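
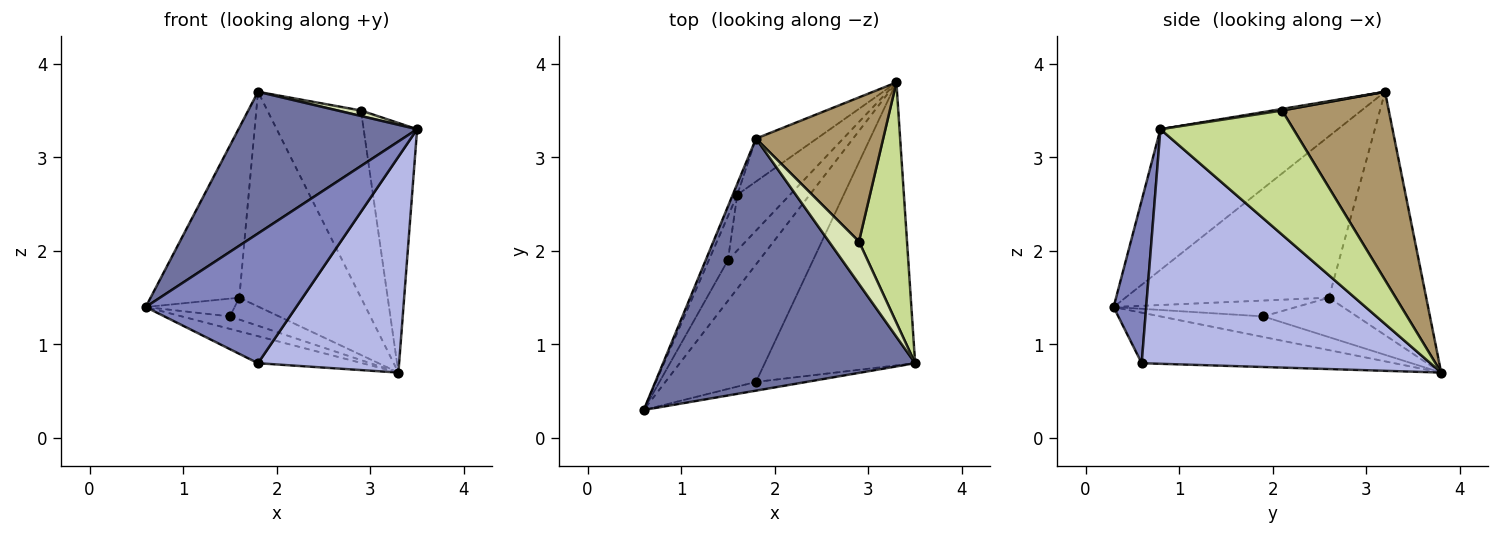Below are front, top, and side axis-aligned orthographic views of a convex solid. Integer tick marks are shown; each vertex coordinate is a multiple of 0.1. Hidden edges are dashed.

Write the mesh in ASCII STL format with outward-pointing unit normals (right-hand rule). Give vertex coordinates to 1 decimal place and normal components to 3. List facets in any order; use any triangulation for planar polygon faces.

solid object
 facet normal -0.438 -0.441 0.784
  outer loop
   vertex 1.8 3.2 3.7
   vertex 0.6 0.3 1.4
   vertex 3.5 0.8 3.3
  endloop
 endfacet
 facet normal 0.211 -0.975 -0.066
  outer loop
   vertex 1.8 0.6 0.8
   vertex 3.5 0.8 3.3
   vertex 0.6 0.3 1.4
  endloop
 endfacet
 facet normal -0.477 0.197 -0.856
  outer loop
   vertex 1.8 0.6 0.8
   vertex 0.6 0.3 1.4
   vertex 3.3 3.8 0.7
  endloop
 endfacet
 facet normal 0.779 -0.381 -0.499
  outer loop
   vertex 1.8 0.6 0.8
   vertex 3.3 3.8 0.7
   vertex 3.5 0.8 3.3
  endloop
 endfacet
 facet normal -0.916 0.400 -0.026
  outer loop
   vertex 1.6 2.6 1.5
   vertex 0.6 0.3 1.4
   vertex 1.8 3.2 3.7
  endloop
 endfacet
 facet normal -0.617 0.772 -0.154
  outer loop
   vertex 1.6 2.6 1.5
   vertex 1.8 3.2 3.7
   vertex 3.3 3.8 0.7
  endloop
 endfacet
 facet normal 0.873 0.351 0.338
  outer loop
   vertex 2.9 2.1 3.5
   vertex 3.5 0.8 3.3
   vertex 3.3 3.8 0.7
  endloop
 endfacet
 facet normal 0.051 -0.129 0.990
  outer loop
   vertex 2.9 2.1 3.5
   vertex 1.8 3.2 3.7
   vertex 3.5 0.8 3.3
  endloop
 endfacet
 facet normal 0.670 0.588 0.453
  outer loop
   vertex 2.9 2.1 3.5
   vertex 3.3 3.8 0.7
   vertex 1.8 3.2 3.7
  endloop
 endfacet
 facet normal -0.532 0.249 -0.809
  outer loop
   vertex 1.5 1.9 1.3
   vertex 3.3 3.8 0.7
   vertex 0.6 0.3 1.4
  endloop
 endfacet
 facet normal -0.610 0.297 -0.735
  outer loop
   vertex 1.5 1.9 1.3
   vertex 0.6 0.3 1.4
   vertex 1.6 2.6 1.5
  endloop
 endfacet
 facet normal -0.571 0.300 -0.764
  outer loop
   vertex 1.5 1.9 1.3
   vertex 1.6 2.6 1.5
   vertex 3.3 3.8 0.7
  endloop
 endfacet
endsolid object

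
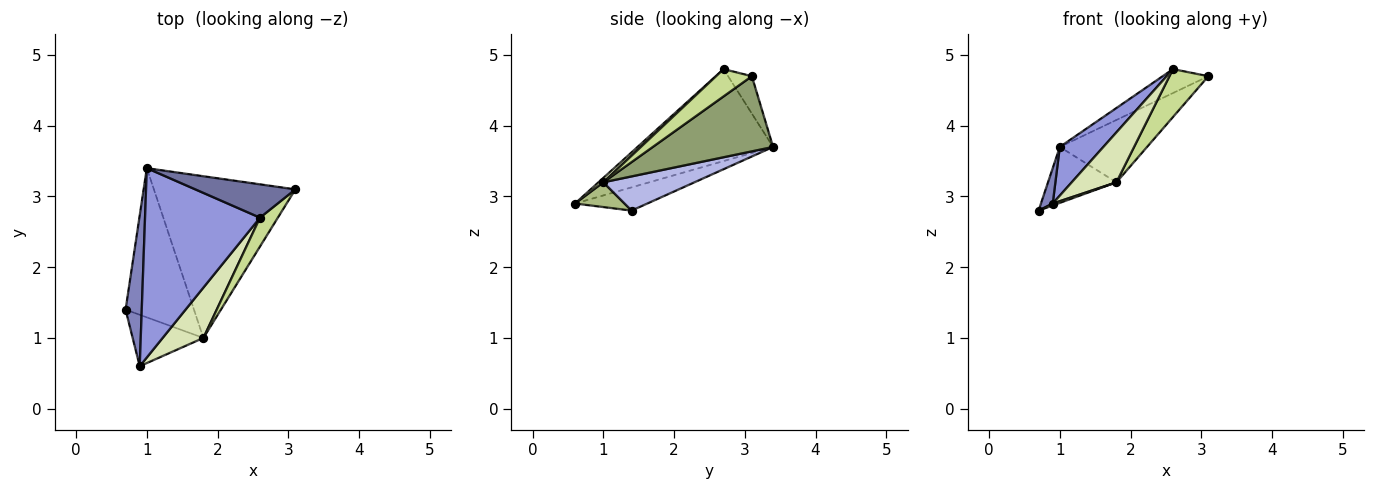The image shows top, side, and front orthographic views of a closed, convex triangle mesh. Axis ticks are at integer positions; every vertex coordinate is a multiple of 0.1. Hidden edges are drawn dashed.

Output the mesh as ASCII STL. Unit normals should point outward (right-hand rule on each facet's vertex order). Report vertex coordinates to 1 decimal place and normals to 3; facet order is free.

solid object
 facet normal -0.291 0.558 0.778
  outer loop
   vertex 2.6 2.7 4.8
   vertex 3.1 3.1 4.7
   vertex 1.0 3.4 3.7
  endloop
 endfacet
 facet normal -0.814 -0.133 0.566
  outer loop
   vertex 0.9 0.6 2.9
   vertex 1.0 3.4 3.7
   vertex 0.7 1.4 2.8
  endloop
 endfacet
 facet normal -0.612 -0.197 0.766
  outer loop
   vertex 0.9 0.6 2.9
   vertex 2.6 2.7 4.8
   vertex 1.0 3.4 3.7
  endloop
 endfacet
 facet normal 0.424 0.318 -0.848
  outer loop
   vertex 1.8 1.0 3.2
   vertex 0.7 1.4 2.8
   vertex 1.0 3.4 3.7
  endloop
 endfacet
 facet normal 0.444 0.322 -0.836
  outer loop
   vertex 1.8 1.0 3.2
   vertex 1.0 3.4 3.7
   vertex 3.1 3.1 4.7
  endloop
 endfacet
 facet normal 0.330 -0.035 -0.943
  outer loop
   vertex 1.8 1.0 3.2
   vertex 0.9 0.6 2.9
   vertex 0.7 1.4 2.8
  endloop
 endfacet
 facet normal 0.619 -0.673 0.405
  outer loop
   vertex 1.8 1.0 3.2
   vertex 3.1 3.1 4.7
   vertex 2.6 2.7 4.8
  endloop
 endfacet
 facet normal 0.076 -0.702 0.708
  outer loop
   vertex 1.8 1.0 3.2
   vertex 2.6 2.7 4.8
   vertex 0.9 0.6 2.9
  endloop
 endfacet
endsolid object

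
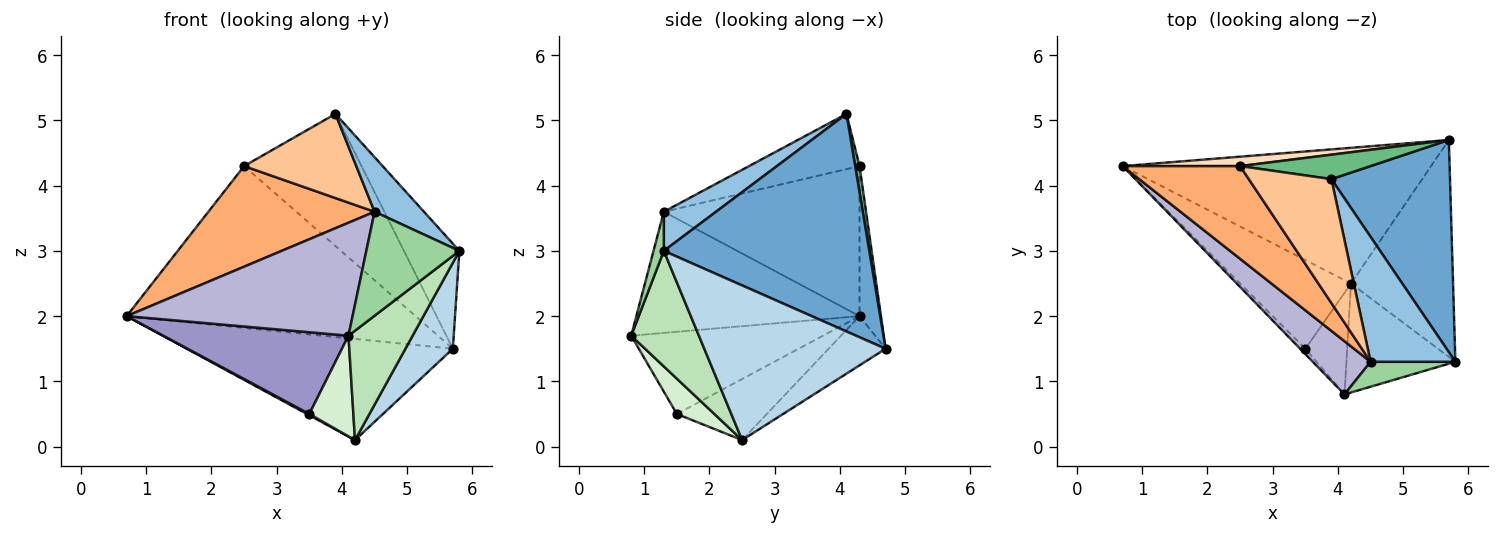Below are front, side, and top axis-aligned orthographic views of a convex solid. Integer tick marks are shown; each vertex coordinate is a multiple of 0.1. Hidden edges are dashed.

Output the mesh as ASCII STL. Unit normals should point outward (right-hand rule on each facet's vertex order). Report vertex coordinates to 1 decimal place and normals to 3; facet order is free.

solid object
 facet normal 0.854 0.231 0.466
  outer loop
   vertex 3.9 4.1 5.1
   vertex 5.8 1.3 3.0
   vertex 5.7 4.7 1.5
  endloop
 endfacet
 facet normal 0.390 -0.369 0.844
  outer loop
   vertex 4.5 1.3 3.6
   vertex 5.8 1.3 3.0
   vertex 3.9 4.1 5.1
  endloop
 endfacet
 facet normal 0.815 -0.213 -0.538
  outer loop
   vertex 4.2 2.5 0.1
   vertex 5.7 4.7 1.5
   vertex 5.8 1.3 3.0
  endloop
 endfacet
 facet normal -0.127 0.593 -0.795
  outer loop
   vertex 4.2 2.5 0.1
   vertex 0.7 4.3 2.0
   vertex 5.7 4.7 1.5
  endloop
 endfacet
 facet normal -0.482 -0.013 -0.876
  outer loop
   vertex 4.2 2.5 0.1
   vertex 3.5 1.5 0.5
   vertex 0.7 4.3 2.0
  endloop
 endfacet
 facet normal -0.655 -0.556 0.512
  outer loop
   vertex 2.5 4.3 4.3
   vertex 0.7 4.3 2.0
   vertex 4.5 1.3 3.6
  endloop
 endfacet
 facet normal -0.484 -0.492 0.724
  outer loop
   vertex 2.5 4.3 4.3
   vertex 4.5 1.3 3.6
   vertex 3.9 4.1 5.1
  endloop
 endfacet
 facet normal -0.074 0.996 0.058
  outer loop
   vertex 2.5 4.3 4.3
   vertex 5.7 4.7 1.5
   vertex 0.7 4.3 2.0
  endloop
 endfacet
 facet normal 0.036 0.983 0.182
  outer loop
   vertex 2.5 4.3 4.3
   vertex 3.9 4.1 5.1
   vertex 5.7 4.7 1.5
  endloop
 endfacet
 facet normal 0.107 -0.967 0.232
  outer loop
   vertex 4.1 0.8 1.7
   vertex 5.8 1.3 3.0
   vertex 4.5 1.3 3.6
  endloop
 endfacet
 facet normal 0.599 -0.567 -0.565
  outer loop
   vertex 4.1 0.8 1.7
   vertex 4.2 2.5 0.1
   vertex 5.8 1.3 3.0
  endloop
 endfacet
 facet normal 0.514 -0.604 -0.609
  outer loop
   vertex 4.1 0.8 1.7
   vertex 3.5 1.5 0.5
   vertex 4.2 2.5 0.1
  endloop
 endfacet
 facet normal -0.718 -0.694 -0.046
  outer loop
   vertex 4.1 0.8 1.7
   vertex 0.7 4.3 2.0
   vertex 3.5 1.5 0.5
  endloop
 endfacet
 facet normal -0.666 -0.675 0.318
  outer loop
   vertex 4.1 0.8 1.7
   vertex 4.5 1.3 3.6
   vertex 0.7 4.3 2.0
  endloop
 endfacet
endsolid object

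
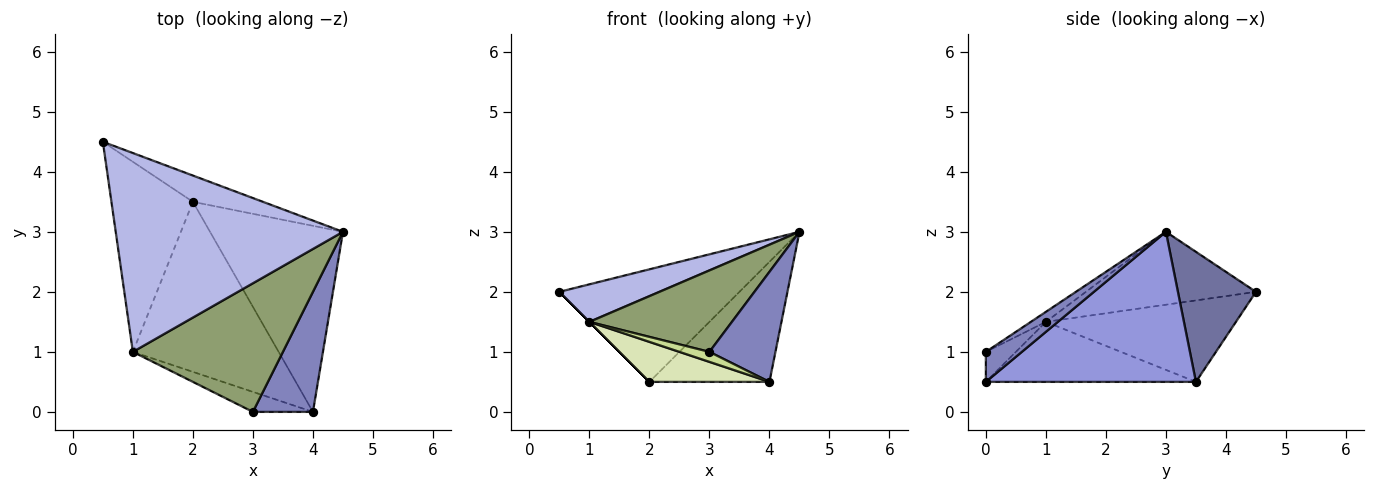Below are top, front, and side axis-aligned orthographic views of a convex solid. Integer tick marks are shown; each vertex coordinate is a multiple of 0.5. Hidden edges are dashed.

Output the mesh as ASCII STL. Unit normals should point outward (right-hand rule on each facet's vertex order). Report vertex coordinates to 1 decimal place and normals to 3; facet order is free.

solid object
 facet normal 0.389 0.897 -0.209
  outer loop
   vertex 2.0 3.5 0.5
   vertex 0.5 4.5 2.0
   vertex 4.5 3.0 3.0
  endloop
 endfacet
 facet normal 0.346 -0.634 0.692
  outer loop
   vertex 4.0 0.0 0.5
   vertex 4.5 3.0 3.0
   vertex 3.0 0.0 1.0
  endloop
 endfacet
 facet normal 0.688 0.393 -0.610
  outer loop
   vertex 4.0 0.0 0.5
   vertex 2.0 3.5 0.5
   vertex 4.5 3.0 3.0
  endloop
 endfacet
 facet normal -0.301 -0.177 0.937
  outer loop
   vertex 1.0 1.0 1.5
   vertex 4.5 3.0 3.0
   vertex 0.5 4.5 2.0
  endloop
 endfacet
 facet normal -0.056 -0.534 0.843
  outer loop
   vertex 1.0 1.0 1.5
   vertex 3.0 0.0 1.0
   vertex 4.5 3.0 3.0
  endloop
 endfacet
 facet normal -0.707 0.000 -0.707
  outer loop
   vertex 1.0 1.0 1.5
   vertex 0.5 4.5 2.0
   vertex 2.0 3.5 0.5
  endloop
 endfacet
 facet normal -0.408 -0.408 -0.816
  outer loop
   vertex 1.0 1.0 1.5
   vertex 4.0 0.0 0.5
   vertex 3.0 0.0 1.0
  endloop
 endfacet
 facet normal -0.372 -0.213 -0.904
  outer loop
   vertex 1.0 1.0 1.5
   vertex 2.0 3.5 0.5
   vertex 4.0 0.0 0.5
  endloop
 endfacet
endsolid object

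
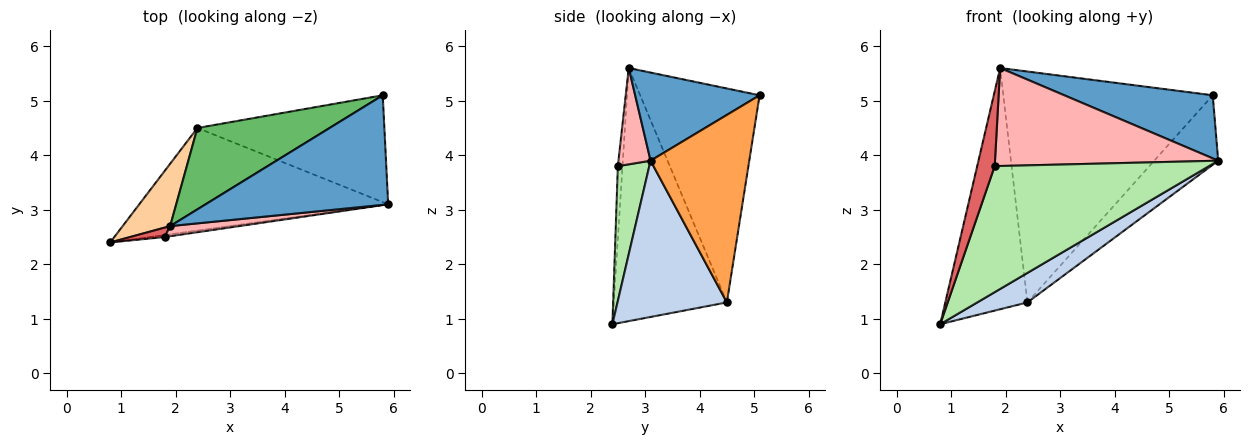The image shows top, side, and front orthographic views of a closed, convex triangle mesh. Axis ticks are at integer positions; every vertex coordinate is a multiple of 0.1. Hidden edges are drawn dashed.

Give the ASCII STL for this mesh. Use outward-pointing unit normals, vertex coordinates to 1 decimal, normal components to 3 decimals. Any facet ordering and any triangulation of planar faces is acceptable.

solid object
 facet normal 0.386 -0.460 0.799
  outer loop
   vertex 1.9 2.7 5.6
   vertex 5.9 3.1 3.9
   vertex 5.8 5.1 5.1
  endloop
 endfacet
 facet normal 0.517 -0.237 -0.823
  outer loop
   vertex 2.4 4.5 1.3
   vertex 5.9 3.1 3.9
   vertex 0.8 2.4 0.9
  endloop
 endfacet
 facet normal 0.644 0.417 -0.642
  outer loop
   vertex 2.4 4.5 1.3
   vertex 5.8 5.1 5.1
   vertex 5.9 3.1 3.9
  endloop
 endfacet
 facet normal -0.800 0.581 0.150
  outer loop
   vertex 2.4 4.5 1.3
   vertex 0.8 2.4 0.9
   vertex 1.9 2.7 5.6
  endloop
 endfacet
 facet normal -0.474 0.831 0.293
  outer loop
   vertex 2.4 4.5 1.3
   vertex 1.9 2.7 5.6
   vertex 5.8 5.1 5.1
  endloop
 endfacet
 facet normal 0.145 -0.989 -0.016
  outer loop
   vertex 1.8 2.5 3.8
   vertex 0.8 2.4 0.9
   vertex 5.9 3.1 3.9
  endloop
 endfacet
 facet normal -0.254 -0.960 0.121
  outer loop
   vertex 1.8 2.5 3.8
   vertex 1.9 2.7 5.6
   vertex 0.8 2.4 0.9
  endloop
 endfacet
 facet normal 0.142 -0.985 0.102
  outer loop
   vertex 1.8 2.5 3.8
   vertex 5.9 3.1 3.9
   vertex 1.9 2.7 5.6
  endloop
 endfacet
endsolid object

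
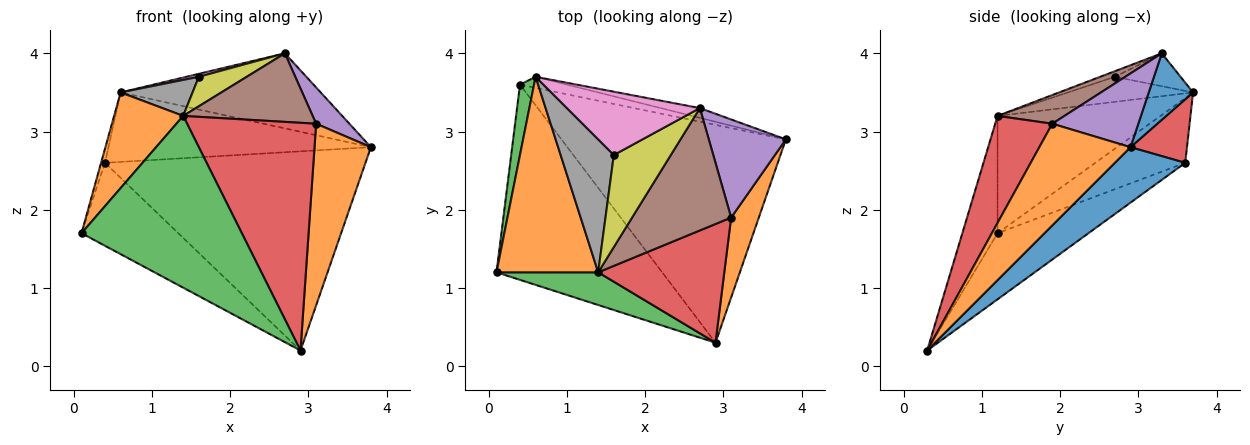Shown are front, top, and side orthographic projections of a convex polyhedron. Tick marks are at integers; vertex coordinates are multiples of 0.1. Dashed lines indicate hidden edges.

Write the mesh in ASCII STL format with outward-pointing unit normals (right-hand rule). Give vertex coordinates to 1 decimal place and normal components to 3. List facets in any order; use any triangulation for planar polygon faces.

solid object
 facet normal 0.215 0.969 -0.126
  outer loop
   vertex 2.7 3.3 4.0
   vertex 3.8 2.9 2.8
   vertex 0.6 3.7 3.5
  endloop
 endfacet
 facet normal -0.720 -0.305 0.624
  outer loop
   vertex 1.4 1.2 3.2
   vertex 0.6 3.7 3.5
   vertex 0.1 1.2 1.7
  endloop
 endfacet
 facet normal -0.976 0.042 0.212
  outer loop
   vertex 0.4 3.6 2.6
   vertex 0.1 1.2 1.7
   vertex 0.6 3.7 3.5
  endloop
 endfacet
 facet normal 0.208 0.966 -0.154
  outer loop
   vertex 0.4 3.6 2.6
   vertex 0.6 3.7 3.5
   vertex 3.8 2.9 2.8
  endloop
 endfacet
 facet normal 0.668 -0.258 0.698
  outer loop
   vertex 3.1 1.9 3.1
   vertex 3.8 2.9 2.8
   vertex 2.7 3.3 4.0
  endloop
 endfacet
 facet normal 0.245 -0.474 0.846
  outer loop
   vertex 3.1 1.9 3.1
   vertex 2.7 3.3 4.0
   vertex 1.4 1.2 3.2
  endloop
 endfacet
 facet normal -0.240 -0.046 0.970
  outer loop
   vertex 1.6 2.7 3.7
   vertex 2.7 3.3 4.0
   vertex 0.6 3.7 3.5
  endloop
 endfacet
 facet normal -0.414 -0.238 0.879
  outer loop
   vertex 1.6 2.7 3.7
   vertex 0.6 3.7 3.5
   vertex 1.4 1.2 3.2
  endloop
 endfacet
 facet normal -0.093 -0.304 0.948
  outer loop
   vertex 1.6 2.7 3.7
   vertex 1.4 1.2 3.2
   vertex 2.7 3.3 4.0
  endloop
 endfacet
 facet normal -0.345 0.367 -0.864
  outer loop
   vertex 2.9 0.3 0.2
   vertex 0.1 1.2 1.7
   vertex 0.4 3.6 2.6
  endloop
 endfacet
 facet normal 0.179 0.664 -0.726
  outer loop
   vertex 2.9 0.3 0.2
   vertex 0.4 3.6 2.6
   vertex 3.8 2.9 2.8
  endloop
 endfacet
 facet normal 0.829 -0.512 0.226
  outer loop
   vertex 2.9 0.3 0.2
   vertex 3.8 2.9 2.8
   vertex 3.1 1.9 3.1
  endloop
 endfacet
 facet normal -0.211 -0.960 0.183
  outer loop
   vertex 2.9 0.3 0.2
   vertex 1.4 1.2 3.2
   vertex 0.1 1.2 1.7
  endloop
 endfacet
 facet normal 0.365 -0.826 0.430
  outer loop
   vertex 2.9 0.3 0.2
   vertex 3.1 1.9 3.1
   vertex 1.4 1.2 3.2
  endloop
 endfacet
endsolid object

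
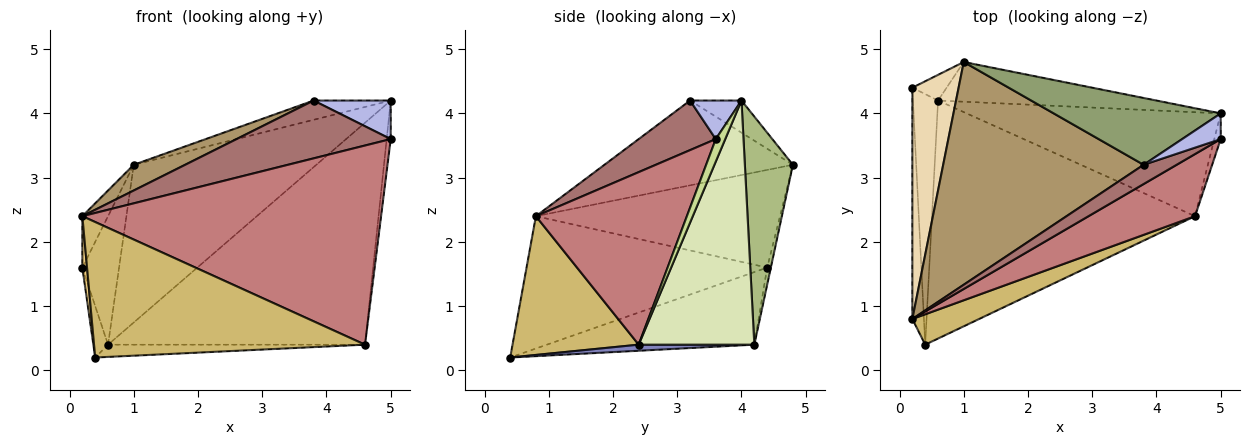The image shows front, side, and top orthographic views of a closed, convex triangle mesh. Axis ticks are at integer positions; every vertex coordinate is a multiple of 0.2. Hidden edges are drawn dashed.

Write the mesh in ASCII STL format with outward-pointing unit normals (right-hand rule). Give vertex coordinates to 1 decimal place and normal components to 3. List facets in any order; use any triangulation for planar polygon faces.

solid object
 facet normal -0.943 0.067 -0.326
  outer loop
   vertex 0.6 4.2 0.4
   vertex 0.4 0.4 0.2
   vertex 0.2 4.4 1.6
  endloop
 endfacet
 facet normal 0.023 0.051 -0.998
  outer loop
   vertex 0.6 4.2 0.4
   vertex 4.6 2.4 0.4
   vertex 0.4 0.4 0.2
  endloop
 endfacet
 facet normal -0.098 0.976 -0.195
  outer loop
   vertex 0.6 4.2 0.4
   vertex 0.2 4.4 1.6
   vertex 1.0 4.8 3.2
  endloop
 endfacet
 facet normal 0.485 -0.728 0.485
  outer loop
   vertex 5.0 4.0 4.2
   vertex 3.8 3.2 4.2
   vertex 5.0 3.6 3.6
  endloop
 endfacet
 facet normal -0.182 0.273 0.945
  outer loop
   vertex 5.0 4.0 4.2
   vertex 1.0 4.8 3.2
   vertex 3.8 3.2 4.2
  endloop
 endfacet
 facet normal 0.247 0.940 -0.237
  outer loop
   vertex 5.0 4.0 4.2
   vertex 0.6 4.2 0.4
   vertex 1.0 4.8 3.2
  endloop
 endfacet
 facet normal 0.889 0.381 -0.254
  outer loop
   vertex 5.0 4.0 4.2
   vertex 5.0 3.6 3.6
   vertex 4.6 2.4 0.4
  endloop
 endfacet
 facet normal 0.377 0.839 -0.393
  outer loop
   vertex 5.0 4.0 4.2
   vertex 4.6 2.4 0.4
   vertex 0.6 4.2 0.4
  endloop
 endfacet
 facet normal -0.387 -0.106 0.916
  outer loop
   vertex 0.2 0.8 2.4
   vertex 3.8 3.2 4.2
   vertex 1.0 4.8 3.2
  endloop
 endfacet
 facet normal 0.414 -0.888 0.199
  outer loop
   vertex 0.2 0.8 2.4
   vertex 0.4 0.4 0.2
   vertex 4.6 2.4 0.4
  endloop
 endfacet
 facet normal -0.996 -0.019 -0.087
  outer loop
   vertex 0.2 0.8 2.4
   vertex 0.2 4.4 1.6
   vertex 0.4 0.4 0.2
  endloop
 endfacet
 facet normal -0.900 0.095 0.426
  outer loop
   vertex 0.2 0.8 2.4
   vertex 1.0 4.8 3.2
   vertex 0.2 4.4 1.6
  endloop
 endfacet
 facet normal 0.429 -0.857 0.286
  outer loop
   vertex 0.2 0.8 2.4
   vertex 5.0 3.6 3.6
   vertex 3.8 3.2 4.2
  endloop
 endfacet
 facet normal 0.435 -0.860 0.268
  outer loop
   vertex 0.2 0.8 2.4
   vertex 4.6 2.4 0.4
   vertex 5.0 3.6 3.6
  endloop
 endfacet
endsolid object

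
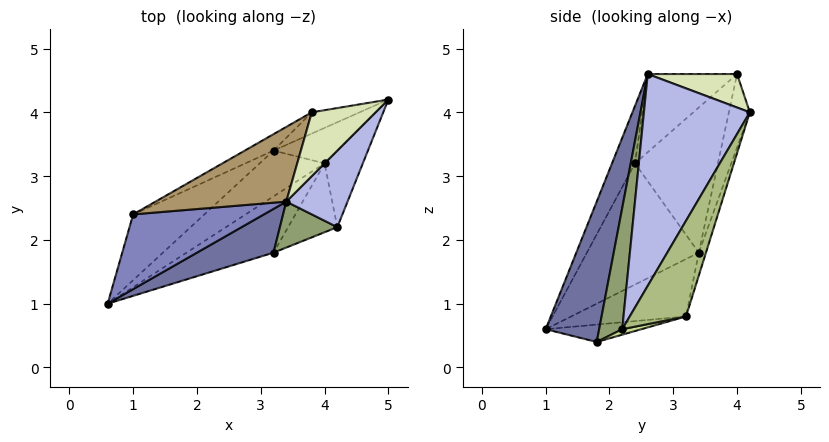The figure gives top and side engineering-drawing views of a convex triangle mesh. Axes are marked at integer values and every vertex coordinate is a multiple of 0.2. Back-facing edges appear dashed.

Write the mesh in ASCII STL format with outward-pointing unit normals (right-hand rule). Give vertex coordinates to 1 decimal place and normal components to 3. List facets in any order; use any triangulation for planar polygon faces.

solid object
 facet normal 0.302 -0.939 0.165
  outer loop
   vertex 3.4 2.6 4.6
   vertex 0.6 1.0 0.6
   vertex 3.2 1.8 0.4
  endloop
 endfacet
 facet normal -0.214 -0.846 0.488
  outer loop
   vertex 1.0 2.4 3.2
   vertex 0.6 1.0 0.6
   vertex 3.4 2.6 4.6
  endloop
 endfacet
 facet normal -0.183 0.365 -0.913
  outer loop
   vertex 4.0 3.2 0.8
   vertex 3.2 1.8 0.4
   vertex 0.6 1.0 0.6
  endloop
 endfacet
 facet normal 0.730 -0.651 0.211
  outer loop
   vertex 4.2 2.2 0.6
   vertex 5.0 4.2 4.0
   vertex 3.4 2.6 4.6
  endloop
 endfacet
 facet normal 0.339 -0.927 0.160
  outer loop
   vertex 4.2 2.2 0.6
   vertex 3.4 2.6 4.6
   vertex 3.2 1.8 0.4
  endloop
 endfacet
 facet normal 0.899 0.252 -0.359
  outer loop
   vertex 4.2 2.2 0.6
   vertex 4.0 3.2 0.8
   vertex 5.0 4.2 4.0
  endloop
 endfacet
 facet normal 0.108 0.216 -0.970
  outer loop
   vertex 4.2 2.2 0.6
   vertex 3.2 1.8 0.4
   vertex 4.0 3.2 0.8
  endloop
 endfacet
 facet normal 0.461 -0.132 0.878
  outer loop
   vertex 3.8 4.0 4.6
   vertex 3.4 2.6 4.6
   vertex 5.0 4.2 4.0
  endloop
 endfacet
 facet normal -0.508 0.145 0.849
  outer loop
   vertex 3.8 4.0 4.6
   vertex 1.0 2.4 3.2
   vertex 3.4 2.6 4.6
  endloop
 endfacet
 facet normal -0.459 0.884 -0.091
  outer loop
   vertex 3.2 3.4 1.8
   vertex 1.0 2.4 3.2
   vertex 3.8 4.0 4.6
  endloop
 endfacet
 facet normal -0.555 0.765 -0.326
  outer loop
   vertex 3.2 3.4 1.8
   vertex 0.6 1.0 0.6
   vertex 1.0 2.4 3.2
  endloop
 endfacet
 facet normal -0.448 0.738 -0.506
  outer loop
   vertex 3.2 3.4 1.8
   vertex 4.0 3.2 0.8
   vertex 0.6 1.0 0.6
  endloop
 endfacet
 facet normal -0.097 0.958 -0.269
  outer loop
   vertex 3.2 3.4 1.8
   vertex 5.0 4.2 4.0
   vertex 4.0 3.2 0.8
  endloop
 endfacet
 facet normal -0.237 0.959 -0.155
  outer loop
   vertex 3.2 3.4 1.8
   vertex 3.8 4.0 4.6
   vertex 5.0 4.2 4.0
  endloop
 endfacet
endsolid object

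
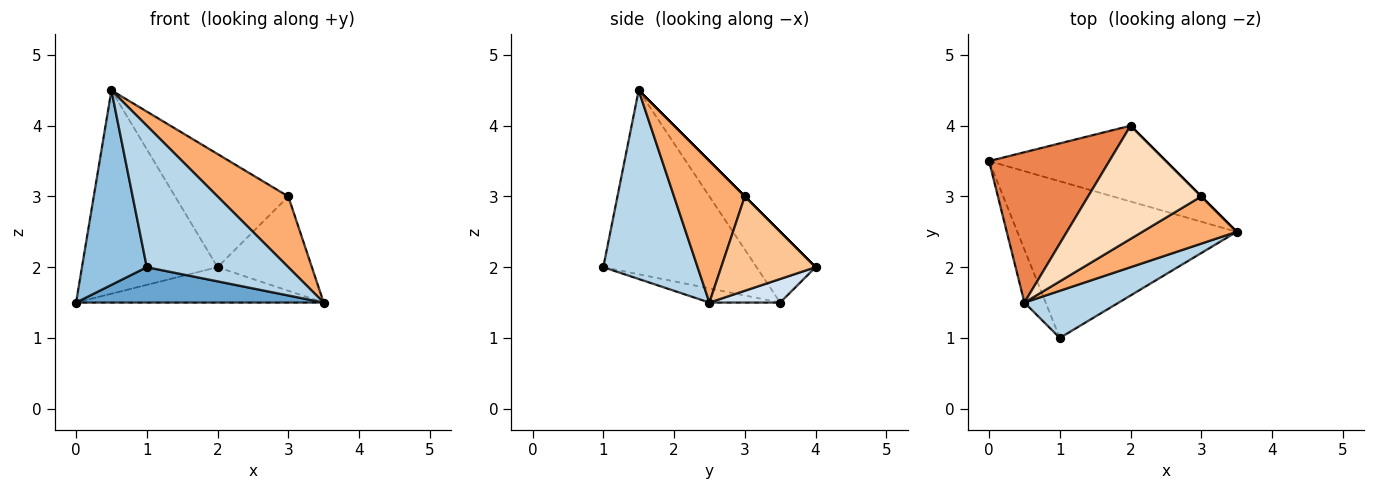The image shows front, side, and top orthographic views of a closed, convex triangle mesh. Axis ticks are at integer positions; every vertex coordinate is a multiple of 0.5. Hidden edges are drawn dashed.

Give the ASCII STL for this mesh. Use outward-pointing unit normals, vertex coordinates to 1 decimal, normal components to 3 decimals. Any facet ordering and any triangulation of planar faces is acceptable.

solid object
 facet normal -0.063 -0.220 -0.974
  outer loop
   vertex 1.0 1.0 2.0
   vertex 0.0 3.5 1.5
   vertex 3.5 2.5 1.5
  endloop
 endfacet
 facet normal -0.916 -0.387 -0.106
  outer loop
   vertex 0.5 1.5 4.5
   vertex 0.0 3.5 1.5
   vertex 1.0 1.0 2.0
  endloop
 endfacet
 facet normal 0.535 -0.802 0.267
  outer loop
   vertex 0.5 1.5 4.5
   vertex 1.0 1.0 2.0
   vertex 3.5 2.5 1.5
  endloop
 endfacet
 facet normal 0.120 0.420 -0.900
  outer loop
   vertex 2.0 4.0 2.0
   vertex 3.5 2.5 1.5
   vertex 0.0 3.5 1.5
  endloop
 endfacet
 facet normal -0.330 0.759 0.561
  outer loop
   vertex 2.0 4.0 2.0
   vertex 0.0 3.5 1.5
   vertex 0.5 1.5 4.5
  endloop
 endfacet
 facet normal 0.640 -0.640 0.426
  outer loop
   vertex 3.0 3.0 3.0
   vertex 0.5 1.5 4.5
   vertex 3.5 2.5 1.5
  endloop
 endfacet
 facet normal 0.707 0.707 0.000
  outer loop
   vertex 3.0 3.0 3.0
   vertex 3.5 2.5 1.5
   vertex 2.0 4.0 2.0
  endloop
 endfacet
 facet normal 0.000 0.707 0.707
  outer loop
   vertex 3.0 3.0 3.0
   vertex 2.0 4.0 2.0
   vertex 0.5 1.5 4.5
  endloop
 endfacet
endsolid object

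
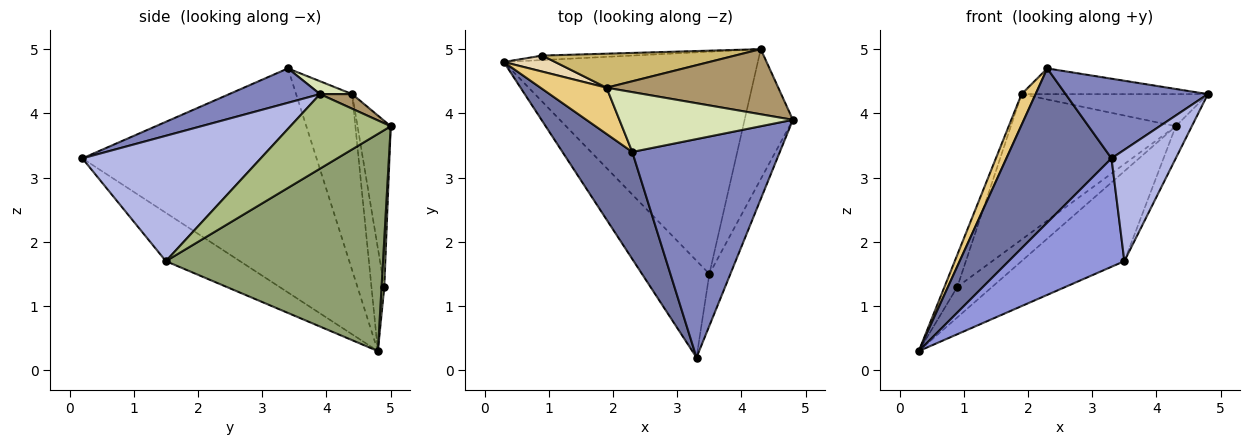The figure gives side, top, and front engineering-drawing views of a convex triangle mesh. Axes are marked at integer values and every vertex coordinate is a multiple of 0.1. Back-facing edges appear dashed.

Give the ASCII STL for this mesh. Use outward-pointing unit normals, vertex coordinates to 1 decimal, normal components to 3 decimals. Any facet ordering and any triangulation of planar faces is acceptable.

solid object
 facet normal -0.878 -0.394 0.274
  outer loop
   vertex 2.3 3.4 4.7
   vertex 0.3 4.8 0.3
   vertex 3.3 0.2 3.3
  endloop
 endfacet
 facet normal 0.214 -0.335 0.918
  outer loop
   vertex 2.3 3.4 4.7
   vertex 3.3 0.2 3.3
   vertex 4.8 3.9 4.3
  endloop
 endfacet
 facet normal -0.431 -0.673 -0.601
  outer loop
   vertex 3.5 1.5 1.7
   vertex 3.3 0.2 3.3
   vertex 0.3 4.8 0.3
  endloop
 endfacet
 facet normal 0.929 -0.335 -0.156
  outer loop
   vertex 3.5 1.5 1.7
   vertex 4.8 3.9 4.3
   vertex 3.3 0.2 3.3
  endloop
 endfacet
 facet normal 0.621 0.294 -0.727
  outer loop
   vertex 4.3 5.0 3.8
   vertex 3.5 1.5 1.7
   vertex 0.3 4.8 0.3
  endloop
 endfacet
 facet normal 0.832 0.133 -0.539
  outer loop
   vertex 4.3 5.0 3.8
   vertex 4.8 3.9 4.3
   vertex 3.5 1.5 1.7
  endloop
 endfacet
 facet normal 0.078 0.986 -0.145
  outer loop
   vertex 0.9 4.9 1.3
   vertex 4.3 5.0 3.8
   vertex 0.3 4.8 0.3
  endloop
 endfacet
 facet normal 0.068 0.394 0.917
  outer loop
   vertex 1.9 4.4 4.3
   vertex 2.3 3.4 4.7
   vertex 4.8 3.9 4.3
  endloop
 endfacet
 facet normal 0.076 0.441 0.894
  outer loop
   vertex 1.9 4.4 4.3
   vertex 4.8 3.9 4.3
   vertex 4.3 5.0 3.8
  endloop
 endfacet
 facet normal -0.192 0.956 0.223
  outer loop
   vertex 1.9 4.4 4.3
   vertex 4.3 5.0 3.8
   vertex 0.9 4.9 1.3
  endloop
 endfacet
 facet normal -0.912 -0.228 0.342
  outer loop
   vertex 1.9 4.4 4.3
   vertex 0.3 4.8 0.3
   vertex 2.3 3.4 4.7
  endloop
 endfacet
 facet normal -0.667 0.667 0.333
  outer loop
   vertex 1.9 4.4 4.3
   vertex 0.9 4.9 1.3
   vertex 0.3 4.8 0.3
  endloop
 endfacet
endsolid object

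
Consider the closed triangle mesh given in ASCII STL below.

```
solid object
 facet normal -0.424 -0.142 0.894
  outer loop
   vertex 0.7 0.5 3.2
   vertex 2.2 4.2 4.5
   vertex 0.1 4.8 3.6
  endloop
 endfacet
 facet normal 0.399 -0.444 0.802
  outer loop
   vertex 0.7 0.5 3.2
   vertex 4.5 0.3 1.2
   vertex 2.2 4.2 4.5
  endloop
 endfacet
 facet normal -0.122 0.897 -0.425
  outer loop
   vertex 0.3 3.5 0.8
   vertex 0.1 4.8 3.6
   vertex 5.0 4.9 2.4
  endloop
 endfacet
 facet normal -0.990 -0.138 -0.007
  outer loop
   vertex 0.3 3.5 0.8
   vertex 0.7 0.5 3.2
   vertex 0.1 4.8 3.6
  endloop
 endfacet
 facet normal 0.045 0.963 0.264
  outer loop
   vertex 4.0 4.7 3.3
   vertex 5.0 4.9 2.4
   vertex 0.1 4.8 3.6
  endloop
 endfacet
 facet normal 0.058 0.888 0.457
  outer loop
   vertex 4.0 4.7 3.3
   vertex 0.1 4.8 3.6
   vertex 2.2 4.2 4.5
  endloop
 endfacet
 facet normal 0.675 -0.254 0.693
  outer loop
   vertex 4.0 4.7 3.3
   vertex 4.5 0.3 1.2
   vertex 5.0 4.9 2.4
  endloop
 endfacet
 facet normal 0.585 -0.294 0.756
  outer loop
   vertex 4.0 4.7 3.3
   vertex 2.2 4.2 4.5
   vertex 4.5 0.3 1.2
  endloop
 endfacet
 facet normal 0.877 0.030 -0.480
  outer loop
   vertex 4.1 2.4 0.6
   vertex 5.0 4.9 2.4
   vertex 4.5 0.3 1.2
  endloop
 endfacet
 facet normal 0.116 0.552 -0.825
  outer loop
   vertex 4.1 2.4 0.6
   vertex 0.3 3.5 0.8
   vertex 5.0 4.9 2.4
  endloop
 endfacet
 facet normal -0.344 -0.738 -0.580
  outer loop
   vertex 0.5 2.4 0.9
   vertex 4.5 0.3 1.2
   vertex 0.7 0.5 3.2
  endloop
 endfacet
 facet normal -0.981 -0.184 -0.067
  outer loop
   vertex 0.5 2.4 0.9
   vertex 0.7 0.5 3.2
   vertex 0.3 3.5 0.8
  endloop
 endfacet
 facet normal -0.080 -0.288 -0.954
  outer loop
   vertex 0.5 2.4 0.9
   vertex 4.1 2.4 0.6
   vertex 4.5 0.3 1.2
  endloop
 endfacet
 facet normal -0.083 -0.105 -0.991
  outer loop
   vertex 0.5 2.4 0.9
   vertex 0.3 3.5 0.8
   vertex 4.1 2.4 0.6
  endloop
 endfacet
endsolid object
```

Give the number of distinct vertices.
9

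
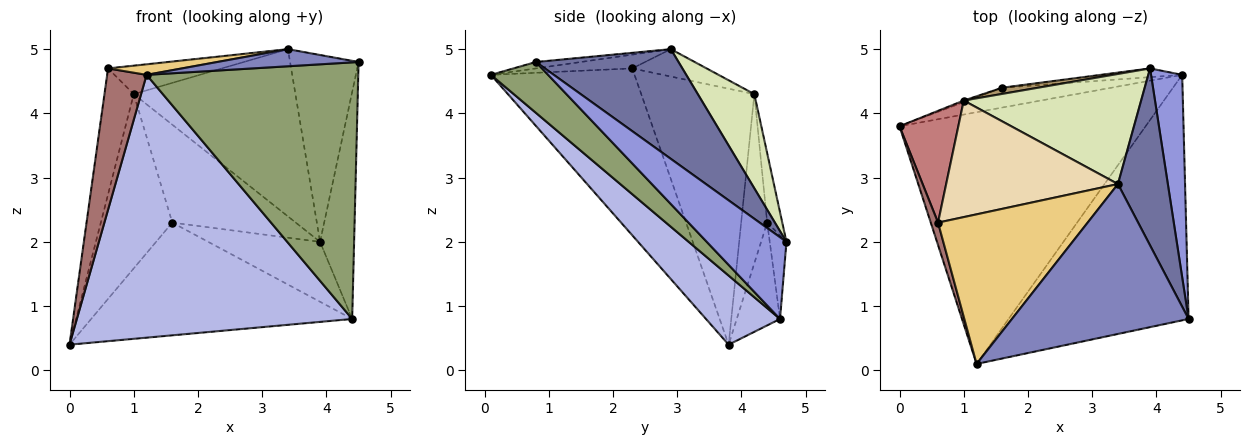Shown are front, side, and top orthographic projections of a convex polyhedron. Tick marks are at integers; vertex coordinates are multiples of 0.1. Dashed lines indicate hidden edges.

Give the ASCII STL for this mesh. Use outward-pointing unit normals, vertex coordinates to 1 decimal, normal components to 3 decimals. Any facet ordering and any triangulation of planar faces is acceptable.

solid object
 facet normal 0.834 0.401 0.379
  outer loop
   vertex 3.4 2.9 5.0
   vertex 4.5 0.8 4.8
   vertex 3.9 4.7 2.0
  endloop
 endfacet
 facet normal -0.036 -0.113 0.993
  outer loop
   vertex 1.2 0.1 4.6
   vertex 4.5 0.8 4.8
   vertex 3.4 2.9 5.0
  endloop
 endfacet
 facet normal 0.868 0.371 0.331
  outer loop
   vertex 4.4 4.6 0.8
   vertex 3.9 4.7 2.0
   vertex 4.5 0.8 4.8
  endloop
 endfacet
 facet normal 0.191 -0.709 -0.679
  outer loop
   vertex 4.4 4.6 0.8
   vertex 1.2 0.1 4.6
   vertex 0.0 3.8 0.4
  endloop
 endfacet
 facet normal 0.192 -0.709 -0.679
  outer loop
   vertex 4.4 4.6 0.8
   vertex 4.5 0.8 4.8
   vertex 1.2 0.1 4.6
  endloop
 endfacet
 facet normal -0.161 0.972 -0.171
  outer loop
   vertex 1.6 4.4 2.3
   vertex 4.4 4.6 0.8
   vertex 0.0 3.8 0.4
  endloop
 endfacet
 facet normal -0.146 0.979 -0.143
  outer loop
   vertex 1.6 4.4 2.3
   vertex 3.9 4.7 2.0
   vertex 4.4 4.6 0.8
  endloop
 endfacet
 facet normal 0.280 0.802 0.528
  outer loop
   vertex 1.0 4.2 4.3
   vertex 3.4 2.9 5.0
   vertex 3.9 4.7 2.0
  endloop
 endfacet
 facet normal -0.121 0.991 0.063
  outer loop
   vertex 1.0 4.2 4.3
   vertex 3.9 4.7 2.0
   vertex 1.6 4.4 2.3
  endloop
 endfacet
 facet normal -0.342 0.940 -0.009
  outer loop
   vertex 1.0 4.2 4.3
   vertex 1.6 4.4 2.3
   vertex 0.0 3.8 0.4
  endloop
 endfacet
 facet normal -0.091 -0.070 0.993
  outer loop
   vertex 0.6 2.3 4.7
   vertex 1.2 0.1 4.6
   vertex 3.4 2.9 5.0
  endloop
 endfacet
 facet normal -0.153 0.234 0.960
  outer loop
   vertex 0.6 2.3 4.7
   vertex 3.4 2.9 5.0
   vertex 1.0 4.2 4.3
  endloop
 endfacet
 facet normal -0.963 -0.265 0.042
  outer loop
   vertex 0.6 2.3 4.7
   vertex 0.0 3.8 0.4
   vertex 1.2 0.1 4.6
  endloop
 endfacet
 facet normal -0.945 0.245 0.217
  outer loop
   vertex 0.6 2.3 4.7
   vertex 1.0 4.2 4.3
   vertex 0.0 3.8 0.4
  endloop
 endfacet
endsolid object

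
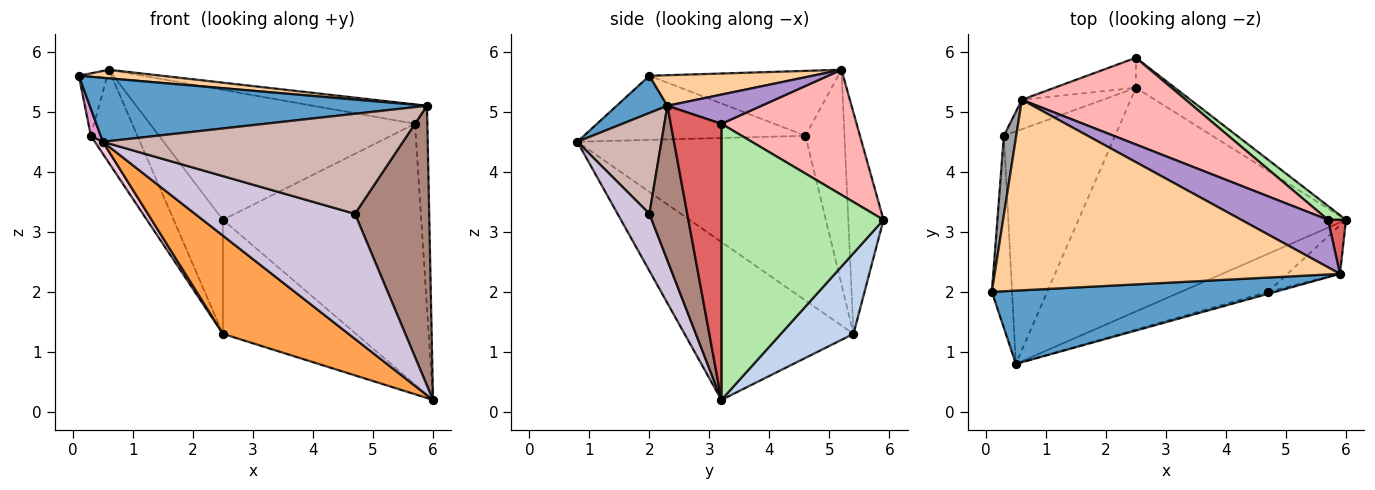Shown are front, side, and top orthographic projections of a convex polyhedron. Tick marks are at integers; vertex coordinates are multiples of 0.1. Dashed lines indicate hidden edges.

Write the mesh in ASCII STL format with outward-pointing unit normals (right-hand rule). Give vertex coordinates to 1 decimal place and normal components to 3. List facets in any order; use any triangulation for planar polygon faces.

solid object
 facet normal 0.098 -0.654 0.750
  outer loop
   vertex 5.9 2.3 5.1
   vertex 0.1 2.0 5.6
   vertex 0.5 0.8 4.5
  endloop
 endfacet
 facet normal 0.467 0.855 -0.225
  outer loop
   vertex 2.5 5.4 1.3
   vertex 2.5 5.9 3.2
   vertex 6.0 3.2 0.2
  endloop
 endfacet
 facet normal -0.475 -0.354 -0.806
  outer loop
   vertex 2.5 5.4 1.3
   vertex 6.0 3.2 0.2
   vertex 0.5 0.8 4.5
  endloop
 endfacet
 facet normal 0.088 -0.045 0.995
  outer loop
   vertex 0.6 5.2 5.7
   vertex 0.1 2.0 5.6
   vertex 5.9 2.3 5.1
  endloop
 endfacet
 facet normal -0.569 0.796 -0.209
  outer loop
   vertex 0.6 5.2 5.7
   vertex 2.5 5.9 3.2
   vertex 2.5 5.4 1.3
  endloop
 endfacet
 facet normal 0.632 0.774 0.041
  outer loop
   vertex 5.7 3.2 4.8
   vertex 6.0 3.2 0.2
   vertex 2.5 5.9 3.2
  endloop
 endfacet
 facet normal 0.970 0.237 0.063
  outer loop
   vertex 5.7 3.2 4.8
   vertex 5.9 2.3 5.1
   vertex 6.0 3.2 0.2
  endloop
 endfacet
 facet normal 0.390 0.766 0.511
  outer loop
   vertex 5.7 3.2 4.8
   vertex 2.5 5.9 3.2
   vertex 0.6 5.2 5.7
  endloop
 endfacet
 facet normal 0.297 0.361 0.884
  outer loop
   vertex 5.7 3.2 4.8
   vertex 0.6 5.2 5.7
   vertex 5.9 2.3 5.1
  endloop
 endfacet
 facet normal 0.187 -0.940 -0.285
  outer loop
   vertex 4.7 2.0 3.3
   vertex 0.5 0.8 4.5
   vertex 6.0 3.2 0.2
  endloop
 endfacet
 facet normal 0.449 -0.880 -0.153
  outer loop
   vertex 4.7 2.0 3.3
   vertex 6.0 3.2 0.2
   vertex 5.9 2.3 5.1
  endloop
 endfacet
 facet normal 0.270 -0.963 -0.019
  outer loop
   vertex 4.7 2.0 3.3
   vertex 5.9 2.3 5.1
   vertex 0.5 0.8 4.5
  endloop
 endfacet
 facet normal -0.953 -0.042 -0.300
  outer loop
   vertex 0.3 4.6 4.6
   vertex 0.5 0.8 4.5
   vertex 0.1 2.0 5.6
  endloop
 endfacet
 facet normal -0.828 -0.029 -0.559
  outer loop
   vertex 0.3 4.6 4.6
   vertex 2.5 5.4 1.3
   vertex 0.5 0.8 4.5
  endloop
 endfacet
 facet normal -0.972 0.146 0.185
  outer loop
   vertex 0.3 4.6 4.6
   vertex 0.1 2.0 5.6
   vertex 0.6 5.2 5.7
  endloop
 endfacet
 facet normal -0.624 0.745 -0.236
  outer loop
   vertex 0.3 4.6 4.6
   vertex 0.6 5.2 5.7
   vertex 2.5 5.4 1.3
  endloop
 endfacet
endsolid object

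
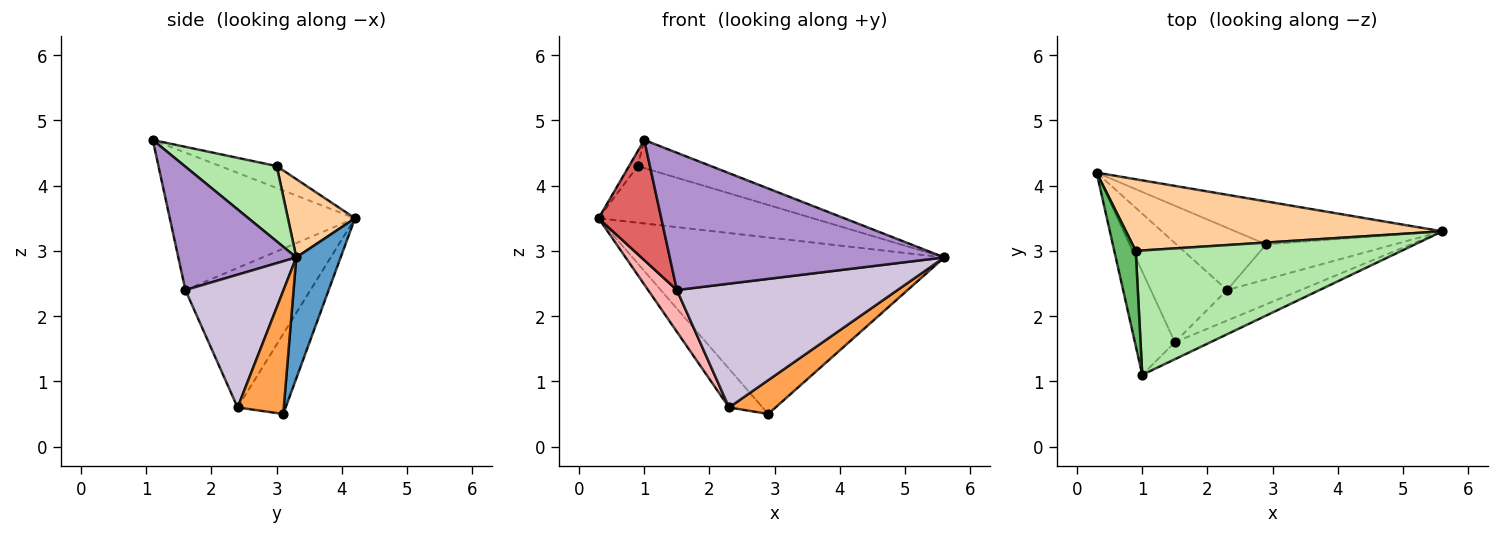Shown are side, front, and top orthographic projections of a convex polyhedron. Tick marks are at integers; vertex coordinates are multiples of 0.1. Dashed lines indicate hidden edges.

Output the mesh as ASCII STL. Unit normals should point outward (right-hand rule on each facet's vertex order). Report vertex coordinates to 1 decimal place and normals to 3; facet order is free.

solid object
 facet normal 0.137 0.962 -0.234
  outer loop
   vertex 2.9 3.1 0.5
   vertex 0.3 4.2 3.5
   vertex 5.6 3.3 2.9
  endloop
 endfacet
 facet normal -0.604 0.421 -0.677
  outer loop
   vertex 2.3 2.4 0.6
   vertex 0.3 4.2 3.5
   vertex 2.9 3.1 0.5
  endloop
 endfacet
 facet normal 0.568 -0.572 -0.592
  outer loop
   vertex 2.3 2.4 0.6
   vertex 2.9 3.1 0.5
   vertex 5.6 3.3 2.9
  endloop
 endfacet
 facet normal 0.191 0.609 0.770
  outer loop
   vertex 0.9 3.0 4.3
   vertex 5.6 3.3 2.9
   vertex 0.3 4.2 3.5
  endloop
 endfacet
 facet normal -0.710 0.109 0.696
  outer loop
   vertex 0.9 3.0 4.3
   vertex 0.3 4.2 3.5
   vertex 1.0 1.1 4.7
  endloop
 endfacet
 facet normal 0.267 0.212 0.940
  outer loop
   vertex 0.9 3.0 4.3
   vertex 1.0 1.1 4.7
   vertex 5.6 3.3 2.9
  endloop
 endfacet
 facet normal -0.913 -0.309 -0.266
  outer loop
   vertex 1.5 1.6 2.4
   vertex 1.0 1.1 4.7
   vertex 0.3 4.2 3.5
  endloop
 endfacet
 facet normal -0.860 -0.198 -0.470
  outer loop
   vertex 1.5 1.6 2.4
   vertex 0.3 4.2 3.5
   vertex 2.3 2.4 0.6
  endloop
 endfacet
 facet normal 0.392 -0.913 -0.113
  outer loop
   vertex 1.5 1.6 2.4
   vertex 5.6 3.3 2.9
   vertex 1.0 1.1 4.7
  endloop
 endfacet
 facet normal 0.396 -0.891 -0.220
  outer loop
   vertex 1.5 1.6 2.4
   vertex 2.3 2.4 0.6
   vertex 5.6 3.3 2.9
  endloop
 endfacet
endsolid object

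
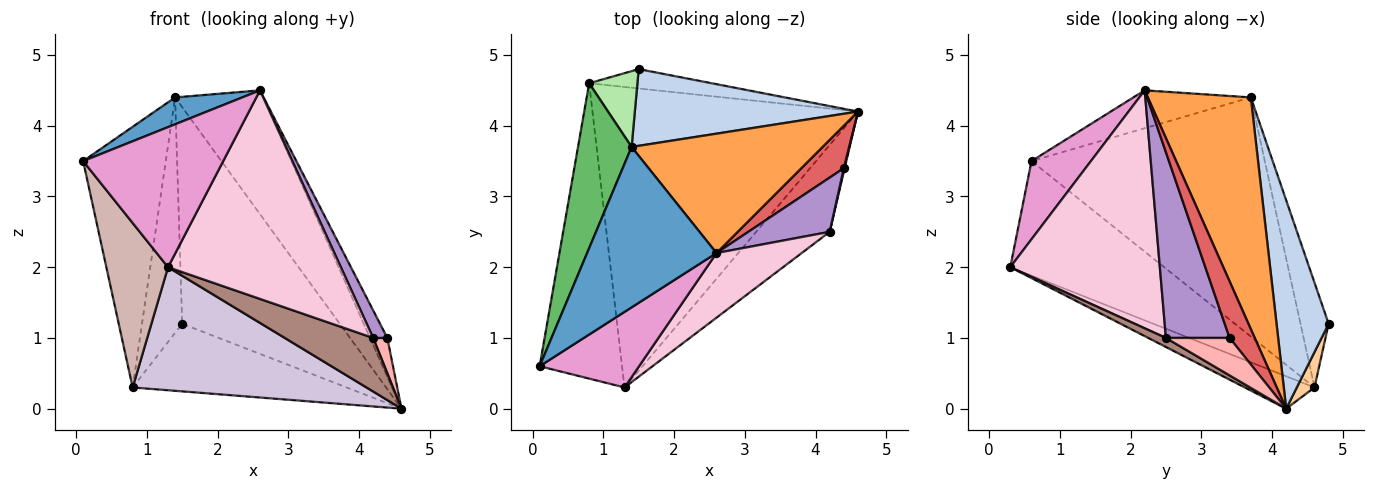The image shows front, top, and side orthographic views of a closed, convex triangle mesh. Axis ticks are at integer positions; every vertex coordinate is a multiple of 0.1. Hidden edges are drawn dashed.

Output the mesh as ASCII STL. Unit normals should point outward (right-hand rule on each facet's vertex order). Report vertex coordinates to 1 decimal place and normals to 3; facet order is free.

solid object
 facet normal -0.277 -0.159 0.948
  outer loop
   vertex 1.4 3.7 4.4
   vertex 0.1 0.6 3.5
   vertex 2.6 2.2 4.5
  endloop
 endfacet
 facet normal 0.298 0.900 0.319
  outer loop
   vertex 1.4 3.7 4.4
   vertex 4.6 4.2 0.0
   vertex 1.5 4.8 1.2
  endloop
 endfacet
 facet normal 0.644 0.551 0.531
  outer loop
   vertex 1.4 3.7 4.4
   vertex 2.6 2.2 4.5
   vertex 4.6 4.2 0.0
  endloop
 endfacet
 facet normal 0.079 0.958 -0.275
  outer loop
   vertex 0.8 4.6 0.3
   vertex 1.5 4.8 1.2
   vertex 4.6 4.2 0.0
  endloop
 endfacet
 facet normal -0.922 0.327 0.207
  outer loop
   vertex 0.8 4.6 0.3
   vertex 0.1 0.6 3.5
   vertex 1.4 3.7 4.4
  endloop
 endfacet
 facet normal -0.554 0.792 0.255
  outer loop
   vertex 0.8 4.6 0.3
   vertex 1.4 3.7 4.4
   vertex 1.5 4.8 1.2
  endloop
 endfacet
 facet normal 0.701 0.482 0.526
  outer loop
   vertex 4.4 3.4 1.0
   vertex 4.6 4.2 0.0
   vertex 2.6 2.2 4.5
  endloop
 endfacet
 facet normal 0.976 -0.217 0.022
  outer loop
   vertex 4.4 3.4 1.0
   vertex 4.2 2.5 1.0
   vertex 4.6 4.2 0.0
  endloop
 endfacet
 facet normal 0.898 -0.199 0.393
  outer loop
   vertex 4.4 3.4 1.0
   vertex 2.6 2.2 4.5
   vertex 4.2 2.5 1.0
  endloop
 endfacet
 facet normal -0.112 -0.377 -0.920
  outer loop
   vertex 1.3 0.3 2.0
   vertex 0.8 4.6 0.3
   vertex 4.6 4.2 0.0
  endloop
 endfacet
 facet normal 0.104 -0.522 -0.846
  outer loop
   vertex 1.3 0.3 2.0
   vertex 4.6 4.2 0.0
   vertex 4.2 2.5 1.0
  endloop
 endfacet
 facet normal -0.772 -0.309 -0.556
  outer loop
   vertex 1.3 0.3 2.0
   vertex 0.1 0.6 3.5
   vertex 0.8 4.6 0.3
  endloop
 endfacet
 facet normal 0.350 -0.825 0.445
  outer loop
   vertex 1.3 0.3 2.0
   vertex 2.6 2.2 4.5
   vertex 0.1 0.6 3.5
  endloop
 endfacet
 facet normal 0.637 -0.736 0.228
  outer loop
   vertex 1.3 0.3 2.0
   vertex 4.2 2.5 1.0
   vertex 2.6 2.2 4.5
  endloop
 endfacet
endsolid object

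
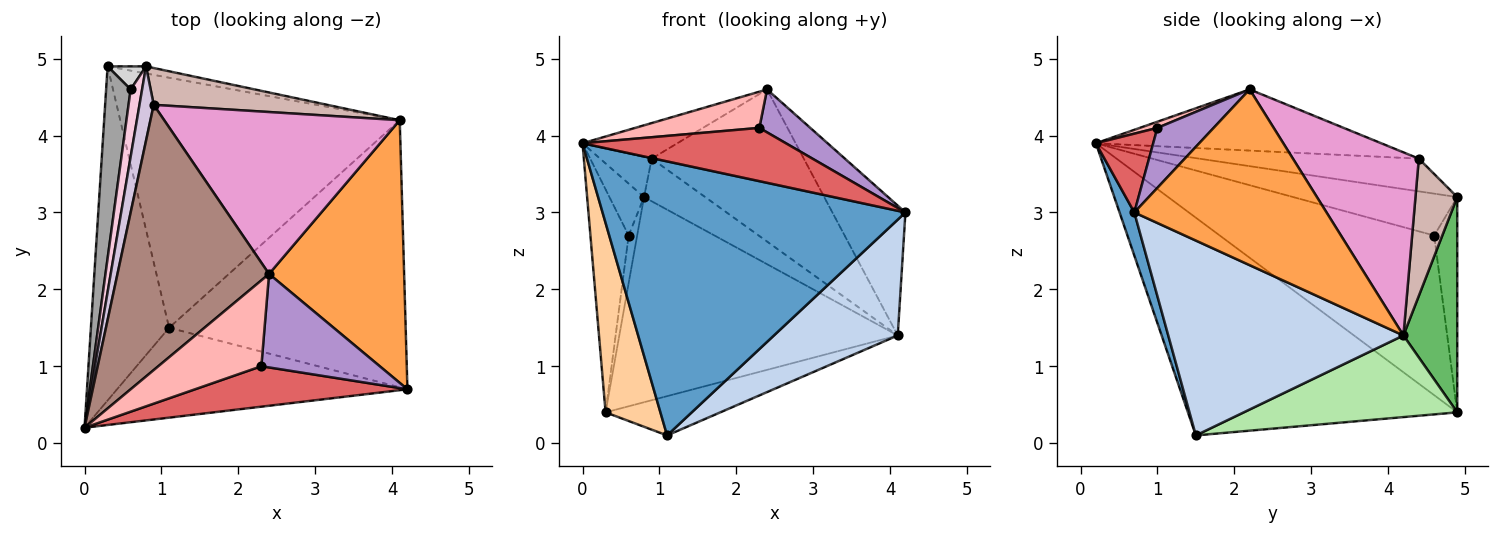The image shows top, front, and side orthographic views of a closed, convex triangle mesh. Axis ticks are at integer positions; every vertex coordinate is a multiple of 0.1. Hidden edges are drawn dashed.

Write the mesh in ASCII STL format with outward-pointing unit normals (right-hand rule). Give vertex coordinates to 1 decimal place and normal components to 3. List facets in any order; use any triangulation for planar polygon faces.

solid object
 facet normal 0.046 -0.949 -0.311
  outer loop
   vertex 1.1 1.5 0.1
   vertex 4.2 0.7 3.0
   vertex 0.0 0.2 3.9
  endloop
 endfacet
 facet normal 0.603 -0.317 -0.732
  outer loop
   vertex 4.1 4.2 1.4
   vertex 4.2 0.7 3.0
   vertex 1.1 1.5 0.1
  endloop
 endfacet
 facet normal 0.759 0.288 0.584
  outer loop
   vertex 2.4 2.2 4.6
   vertex 4.2 0.7 3.0
   vertex 4.1 4.2 1.4
  endloop
 endfacet
 facet normal -0.924 -0.188 -0.332
  outer loop
   vertex 0.3 4.9 0.4
   vertex 1.1 1.5 0.1
   vertex 0.0 0.2 3.9
  endloop
 endfacet
 facet normal 0.190 0.981 -0.034
  outer loop
   vertex 0.3 4.9 0.4
   vertex 0.8 4.9 3.2
   vertex 4.1 4.2 1.4
  endloop
 endfacet
 facet normal 0.277 0.149 -0.949
  outer loop
   vertex 0.3 4.9 0.4
   vertex 4.1 4.2 1.4
   vertex 1.1 1.5 0.1
  endloop
 endfacet
 facet normal 0.219 -0.777 0.590
  outer loop
   vertex 2.3 1.0 4.1
   vertex 0.0 0.2 3.9
   vertex 4.2 0.7 3.0
  endloop
 endfacet
 facet normal 0.055 -0.388 0.920
  outer loop
   vertex 2.3 1.0 4.1
   vertex 2.4 2.2 4.6
   vertex 0.0 0.2 3.9
  endloop
 endfacet
 facet normal 0.418 -0.379 0.826
  outer loop
   vertex 2.3 1.0 4.1
   vertex 4.2 0.7 3.0
   vertex 2.4 2.2 4.6
  endloop
 endfacet
 facet normal -0.896 0.211 0.390
  outer loop
   vertex 0.9 4.4 3.7
   vertex 0.8 4.9 3.2
   vertex 0.0 0.2 3.9
  endloop
 endfacet
 facet normal -0.371 0.123 0.920
  outer loop
   vertex 0.9 4.4 3.7
   vertex 0.0 0.2 3.9
   vertex 2.4 2.2 4.6
  endloop
 endfacet
 facet normal 0.459 0.672 0.581
  outer loop
   vertex 0.9 4.4 3.7
   vertex 4.1 4.2 1.4
   vertex 0.8 4.9 3.2
  endloop
 endfacet
 facet normal 0.493 0.596 0.634
  outer loop
   vertex 0.9 4.4 3.7
   vertex 2.4 2.2 4.6
   vertex 4.1 4.2 1.4
  endloop
 endfacet
 facet normal -0.945 0.199 0.258
  outer loop
   vertex 0.6 4.6 2.7
   vertex 0.0 0.2 3.9
   vertex 0.8 4.9 3.2
  endloop
 endfacet
 facet normal -0.973 0.174 0.150
  outer loop
   vertex 0.6 4.6 2.7
   vertex 0.3 4.9 0.4
   vertex 0.0 0.2 3.9
  endloop
 endfacet
 facet normal -0.925 0.341 0.165
  outer loop
   vertex 0.6 4.6 2.7
   vertex 0.8 4.9 3.2
   vertex 0.3 4.9 0.4
  endloop
 endfacet
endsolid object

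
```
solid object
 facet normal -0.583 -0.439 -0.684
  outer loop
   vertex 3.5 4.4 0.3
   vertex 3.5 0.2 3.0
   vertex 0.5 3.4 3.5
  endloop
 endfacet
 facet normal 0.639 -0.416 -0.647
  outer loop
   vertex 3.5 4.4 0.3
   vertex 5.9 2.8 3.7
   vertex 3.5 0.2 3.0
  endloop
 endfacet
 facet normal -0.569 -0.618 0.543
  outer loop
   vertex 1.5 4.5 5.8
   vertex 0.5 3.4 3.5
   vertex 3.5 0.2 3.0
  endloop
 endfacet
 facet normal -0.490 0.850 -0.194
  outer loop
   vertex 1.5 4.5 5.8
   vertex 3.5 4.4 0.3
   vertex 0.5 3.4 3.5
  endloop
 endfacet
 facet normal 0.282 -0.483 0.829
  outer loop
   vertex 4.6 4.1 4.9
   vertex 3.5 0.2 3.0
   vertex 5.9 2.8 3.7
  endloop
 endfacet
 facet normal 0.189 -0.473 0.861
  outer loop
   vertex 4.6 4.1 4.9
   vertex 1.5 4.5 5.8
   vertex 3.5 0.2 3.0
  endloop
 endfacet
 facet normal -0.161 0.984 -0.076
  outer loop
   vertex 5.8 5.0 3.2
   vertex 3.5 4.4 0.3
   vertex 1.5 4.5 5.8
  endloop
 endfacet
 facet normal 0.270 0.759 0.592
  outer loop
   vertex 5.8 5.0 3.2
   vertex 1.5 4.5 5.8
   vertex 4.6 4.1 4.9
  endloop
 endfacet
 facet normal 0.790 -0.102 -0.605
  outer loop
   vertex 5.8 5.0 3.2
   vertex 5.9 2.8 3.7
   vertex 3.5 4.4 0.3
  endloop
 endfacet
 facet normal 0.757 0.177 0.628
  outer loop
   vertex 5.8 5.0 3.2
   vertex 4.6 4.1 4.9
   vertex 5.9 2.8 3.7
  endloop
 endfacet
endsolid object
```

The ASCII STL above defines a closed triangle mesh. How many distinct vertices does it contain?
7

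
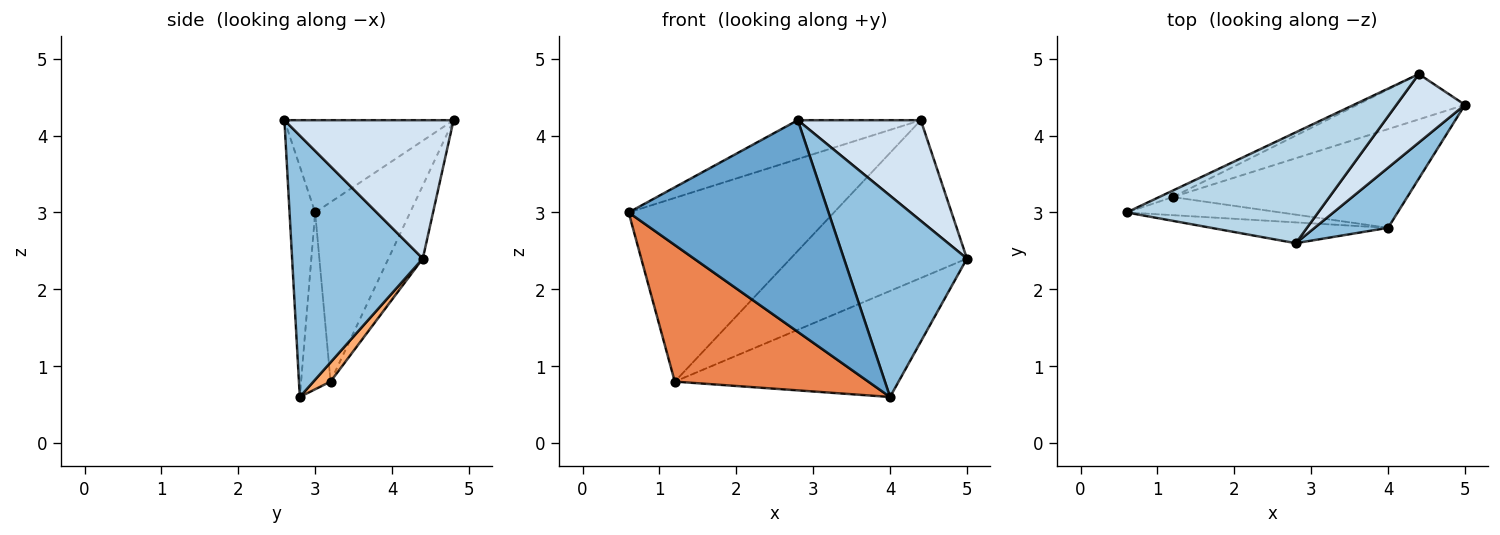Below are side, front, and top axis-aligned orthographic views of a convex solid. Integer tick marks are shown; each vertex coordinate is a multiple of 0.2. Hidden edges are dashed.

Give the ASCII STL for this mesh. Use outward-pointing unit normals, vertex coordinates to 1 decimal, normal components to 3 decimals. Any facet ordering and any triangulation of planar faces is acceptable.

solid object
 facet normal -0.127 -0.987 -0.097
  outer loop
   vertex 2.8 2.6 4.2
   vertex 0.6 3.0 3.0
   vertex 4.0 2.8 0.6
  endloop
 endfacet
 facet normal 0.713 -0.671 0.201
  outer loop
   vertex 2.8 2.6 4.2
   vertex 4.0 2.8 0.6
   vertex 5.0 4.4 2.4
  endloop
 endfacet
 facet normal -0.414 0.301 0.859
  outer loop
   vertex 4.4 4.8 4.2
   vertex 0.6 3.0 3.0
   vertex 2.8 2.6 4.2
  endloop
 endfacet
 facet normal 0.751 -0.546 0.372
  outer loop
   vertex 4.4 4.8 4.2
   vertex 2.8 2.6 4.2
   vertex 5.0 4.4 2.4
  endloop
 endfacet
 facet normal -0.149 -0.980 -0.130
  outer loop
   vertex 1.2 3.2 0.8
   vertex 4.0 2.8 0.6
   vertex 0.6 3.0 3.0
  endloop
 endfacet
 facet normal 0.056 0.731 -0.680
  outer loop
   vertex 1.2 3.2 0.8
   vertex 5.0 4.4 2.4
   vertex 4.0 2.8 0.6
  endloop
 endfacet
 facet normal -0.420 0.907 -0.032
  outer loop
   vertex 1.2 3.2 0.8
   vertex 0.6 3.0 3.0
   vertex 4.4 4.8 4.2
  endloop
 endfacet
 facet normal -0.184 0.945 -0.271
  outer loop
   vertex 1.2 3.2 0.8
   vertex 4.4 4.8 4.2
   vertex 5.0 4.4 2.4
  endloop
 endfacet
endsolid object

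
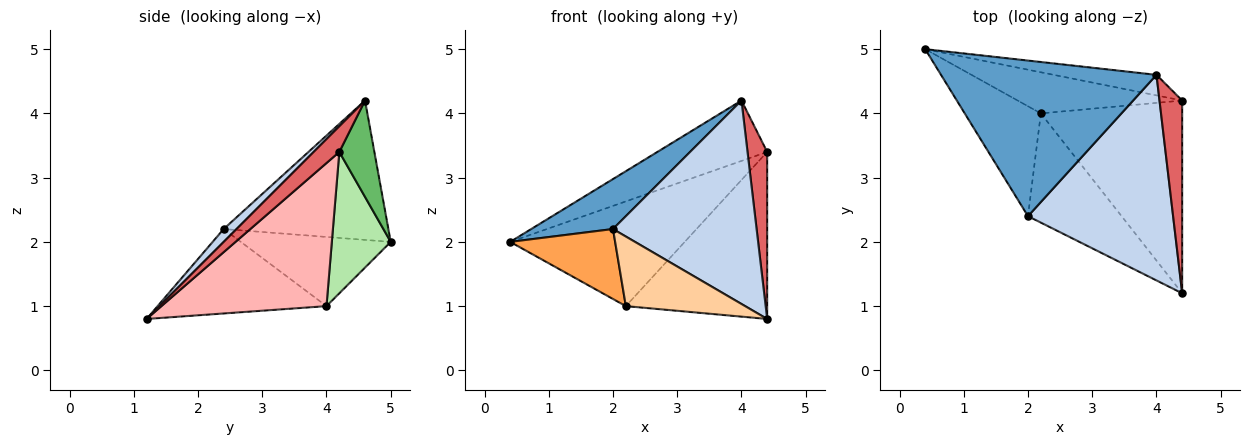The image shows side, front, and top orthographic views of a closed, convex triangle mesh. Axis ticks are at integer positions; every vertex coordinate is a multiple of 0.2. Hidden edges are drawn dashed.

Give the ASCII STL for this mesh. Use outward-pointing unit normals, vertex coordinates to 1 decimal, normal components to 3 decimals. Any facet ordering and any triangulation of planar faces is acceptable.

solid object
 facet normal -0.524 -0.260 0.811
  outer loop
   vertex 2.0 2.4 2.2
   vertex 4.0 4.6 4.2
   vertex 0.4 5.0 2.0
  endloop
 endfacet
 facet normal 0.063 -0.702 0.709
  outer loop
   vertex 2.0 2.4 2.2
   vertex 4.4 1.2 0.8
   vertex 4.0 4.6 4.2
  endloop
 endfacet
 facet normal -0.609 -0.426 -0.669
  outer loop
   vertex 2.2 4.0 1.0
   vertex 2.0 2.4 2.2
   vertex 0.4 5.0 2.0
  endloop
 endfacet
 facet normal -0.605 -0.428 -0.671
  outer loop
   vertex 2.2 4.0 1.0
   vertex 4.4 1.2 0.8
   vertex 2.0 2.4 2.2
  endloop
 endfacet
 facet normal 0.289 0.906 -0.308
  outer loop
   vertex 4.4 4.2 3.4
   vertex 0.4 5.0 2.0
   vertex 4.0 4.6 4.2
  endloop
 endfacet
 facet normal 0.300 0.888 -0.349
  outer loop
   vertex 4.4 4.2 3.4
   vertex 2.2 4.0 1.0
   vertex 0.4 5.0 2.0
  endloop
 endfacet
 facet normal 0.650 -0.497 0.574
  outer loop
   vertex 4.4 4.2 3.4
   vertex 4.0 4.6 4.2
   vertex 4.4 1.2 0.8
  endloop
 endfacet
 facet normal 0.608 0.520 -0.600
  outer loop
   vertex 4.4 4.2 3.4
   vertex 4.4 1.2 0.8
   vertex 2.2 4.0 1.0
  endloop
 endfacet
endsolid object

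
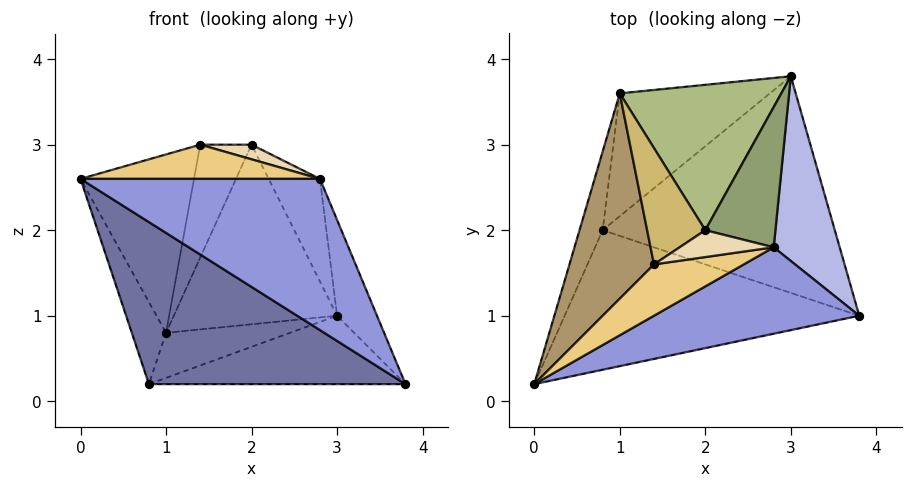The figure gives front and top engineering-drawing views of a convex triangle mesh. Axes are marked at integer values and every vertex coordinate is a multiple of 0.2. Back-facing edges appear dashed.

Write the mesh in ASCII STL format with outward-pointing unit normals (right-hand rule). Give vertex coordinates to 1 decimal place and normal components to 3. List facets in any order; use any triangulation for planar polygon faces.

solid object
 facet normal -0.245 -0.735 -0.633
  outer loop
   vertex 0.8 2.0 0.2
   vertex 3.8 1.0 0.2
   vertex 0.0 0.2 2.6
  endloop
 endfacet
 facet normal 0.100 0.300 -0.949
  outer loop
   vertex 0.8 2.0 0.2
   vertex 3.0 3.8 1.0
   vertex 3.8 1.0 0.2
  endloop
 endfacet
 facet normal 0.444 -0.778 0.444
  outer loop
   vertex 2.8 1.8 2.6
   vertex 0.0 0.2 2.6
   vertex 3.8 1.0 0.2
  endloop
 endfacet
 facet normal 0.928 0.171 0.330
  outer loop
   vertex 2.8 1.8 2.6
   vertex 3.8 1.0 0.2
   vertex 3.0 3.8 1.0
  endloop
 endfacet
 facet normal 0.483 0.517 0.707
  outer loop
   vertex 2.8 1.8 2.6
   vertex 3.0 3.8 1.0
   vertex 2.0 2.0 3.0
  endloop
 endfacet
 facet normal -0.139 0.770 0.623
  outer loop
   vertex 1.0 3.6 0.8
   vertex 2.0 2.0 3.0
   vertex 3.0 3.8 1.0
  endloop
 endfacet
 facet normal 0.059 0.344 -0.937
  outer loop
   vertex 1.0 3.6 0.8
   vertex 3.0 3.8 1.0
   vertex 0.8 2.0 0.2
  endloop
 endfacet
 facet normal -0.965 0.188 -0.181
  outer loop
   vertex 1.0 3.6 0.8
   vertex 0.8 2.0 0.2
   vertex 0.0 0.2 2.6
  endloop
 endfacet
 facet normal -0.657 0.494 0.569
  outer loop
   vertex 1.4 1.6 3.0
   vertex 1.0 3.6 0.8
   vertex 0.0 0.2 2.6
  endloop
 endfacet
 facet normal -0.421 0.632 0.651
  outer loop
   vertex 1.4 1.6 3.0
   vertex 2.0 2.0 3.0
   vertex 1.0 3.6 0.8
  endloop
 endfacet
 facet normal 0.302 -0.529 0.793
  outer loop
   vertex 1.4 1.6 3.0
   vertex 0.0 0.2 2.6
   vertex 2.8 1.8 2.6
  endloop
 endfacet
 facet normal 0.304 -0.456 0.836
  outer loop
   vertex 1.4 1.6 3.0
   vertex 2.8 1.8 2.6
   vertex 2.0 2.0 3.0
  endloop
 endfacet
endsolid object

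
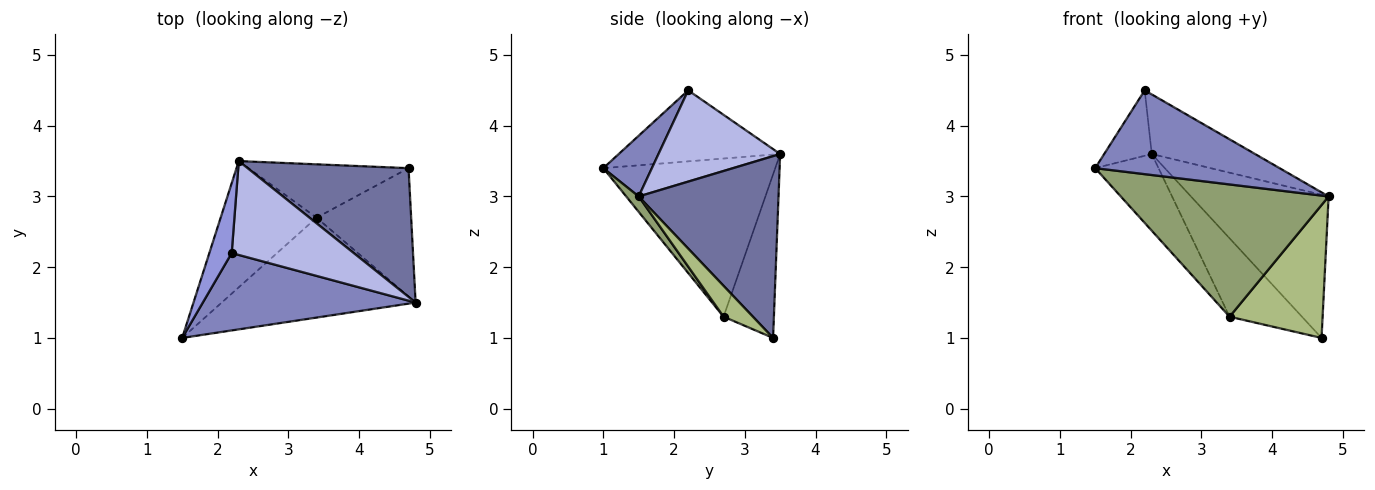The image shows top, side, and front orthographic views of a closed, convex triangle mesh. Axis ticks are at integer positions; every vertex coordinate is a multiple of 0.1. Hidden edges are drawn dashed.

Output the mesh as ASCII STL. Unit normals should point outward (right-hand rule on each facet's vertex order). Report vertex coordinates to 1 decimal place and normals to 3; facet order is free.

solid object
 facet normal 0.603 0.593 0.534
  outer loop
   vertex 4.7 3.4 1.0
   vertex 2.3 3.5 3.6
   vertex 4.8 1.5 3.0
  endloop
 endfacet
 facet normal 0.190 -0.721 0.666
  outer loop
   vertex 2.2 2.2 4.5
   vertex 1.5 1.0 3.4
   vertex 4.8 1.5 3.0
  endloop
 endfacet
 facet normal -0.918 0.271 0.289
  outer loop
   vertex 2.2 2.2 4.5
   vertex 2.3 3.5 3.6
   vertex 1.5 1.0 3.4
  endloop
 endfacet
 facet normal 0.534 0.453 0.714
  outer loop
   vertex 2.2 2.2 4.5
   vertex 4.8 1.5 3.0
   vertex 2.3 3.5 3.6
  endloop
 endfacet
 facet normal 0.048 -0.797 -0.602
  outer loop
   vertex 3.4 2.7 1.3
   vertex 4.8 1.5 3.0
   vertex 1.5 1.0 3.4
  endloop
 endfacet
 facet normal 0.221 -0.701 -0.677
  outer loop
   vertex 3.4 2.7 1.3
   vertex 4.7 3.4 1.0
   vertex 4.8 1.5 3.0
  endloop
 endfacet
 facet normal -0.816 0.301 -0.495
  outer loop
   vertex 3.4 2.7 1.3
   vertex 1.5 1.0 3.4
   vertex 2.3 3.5 3.6
  endloop
 endfacet
 facet normal -0.498 0.717 -0.488
  outer loop
   vertex 3.4 2.7 1.3
   vertex 2.3 3.5 3.6
   vertex 4.7 3.4 1.0
  endloop
 endfacet
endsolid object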